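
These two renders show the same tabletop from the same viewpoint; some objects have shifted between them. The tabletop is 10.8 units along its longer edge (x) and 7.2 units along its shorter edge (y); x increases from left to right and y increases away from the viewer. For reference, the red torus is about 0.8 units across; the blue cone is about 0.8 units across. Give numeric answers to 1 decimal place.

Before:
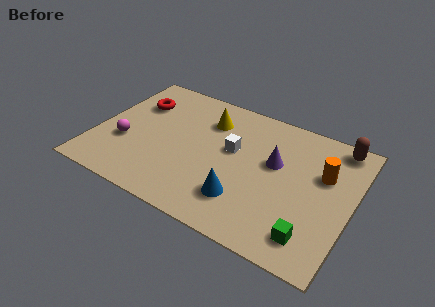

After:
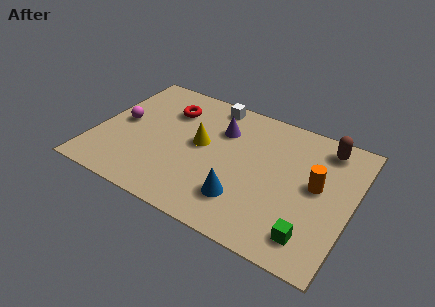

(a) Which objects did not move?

the green cube and the blue cone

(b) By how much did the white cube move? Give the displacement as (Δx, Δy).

(-1.2, 2.2)

The white cube was at about (5.7, 4.2) and moved to about (4.5, 6.4).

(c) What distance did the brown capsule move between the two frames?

0.6

From (9.9, 6.4) to (9.4, 6.1), the brown capsule covered √(0.5² + 0.3²) ≈ 0.6 units.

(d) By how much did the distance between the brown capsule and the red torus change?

-2.0

Before: roughly 8.6 units apart; after: 6.6. That's 2.0 units closer together.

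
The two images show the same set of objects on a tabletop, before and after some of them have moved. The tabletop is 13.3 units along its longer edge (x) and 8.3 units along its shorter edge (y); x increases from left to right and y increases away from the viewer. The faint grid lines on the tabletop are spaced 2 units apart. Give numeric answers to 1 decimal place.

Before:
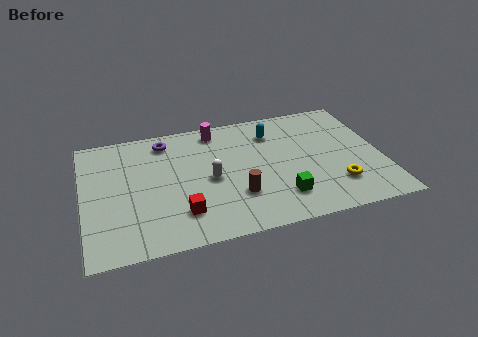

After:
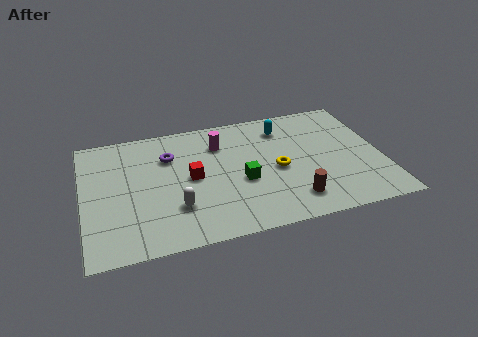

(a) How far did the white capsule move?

2.2

The white capsule was near (5.6, 3.9) before and (4.0, 2.4) after, so it travelled √(1.6² + 1.5²) ≈ 2.2 units.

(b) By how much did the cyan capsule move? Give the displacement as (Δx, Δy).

(0.5, 0.2)

From the two frames, the cyan capsule sits at roughly (8.6, 6.4) before and (9.1, 6.6) after.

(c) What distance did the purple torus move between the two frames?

1.1

From (3.8, 7.0) to (3.9, 5.9), the purple torus covered √(0.1² + 1.1²) ≈ 1.1 units.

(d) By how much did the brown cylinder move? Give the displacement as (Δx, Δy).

(2.4, -0.9)

From the two frames, the brown cylinder sits at roughly (6.7, 2.5) before and (9.1, 1.6) after.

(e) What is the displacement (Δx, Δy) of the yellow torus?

(-2.5, 1.7)

From the two frames, the yellow torus sits at roughly (11.1, 2.1) before and (8.6, 3.8) after.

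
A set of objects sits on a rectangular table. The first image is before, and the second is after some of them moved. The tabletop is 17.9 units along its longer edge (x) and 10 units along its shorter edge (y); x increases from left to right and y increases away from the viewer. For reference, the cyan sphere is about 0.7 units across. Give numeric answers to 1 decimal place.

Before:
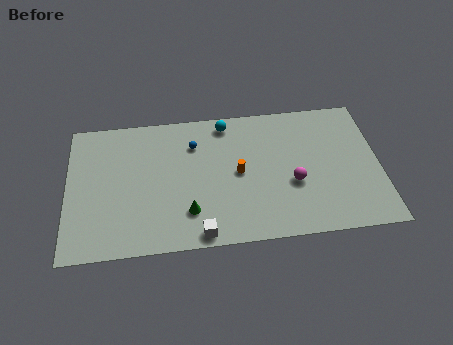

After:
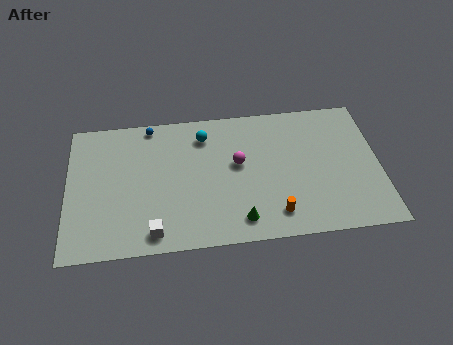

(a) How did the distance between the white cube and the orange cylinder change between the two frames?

+2.2

They were about 4.7 units apart before and 6.9 after — 2.2 units further apart.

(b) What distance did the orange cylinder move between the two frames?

3.8

From (9.8, 5.0) to (11.8, 1.8), the orange cylinder covered √(2.0² + 3.2²) ≈ 3.8 units.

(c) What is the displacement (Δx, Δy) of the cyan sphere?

(-1.3, -0.8)

The cyan sphere started near (9.2, 8.8) and ended near (7.9, 8.0).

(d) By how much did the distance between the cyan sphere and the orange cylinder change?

+3.5

They were about 3.8 units apart before and 7.3 after — 3.5 units further apart.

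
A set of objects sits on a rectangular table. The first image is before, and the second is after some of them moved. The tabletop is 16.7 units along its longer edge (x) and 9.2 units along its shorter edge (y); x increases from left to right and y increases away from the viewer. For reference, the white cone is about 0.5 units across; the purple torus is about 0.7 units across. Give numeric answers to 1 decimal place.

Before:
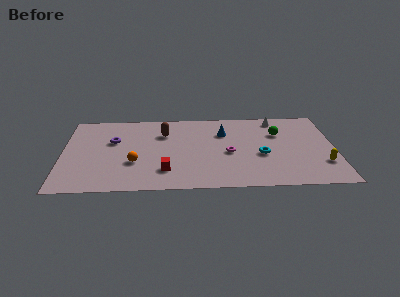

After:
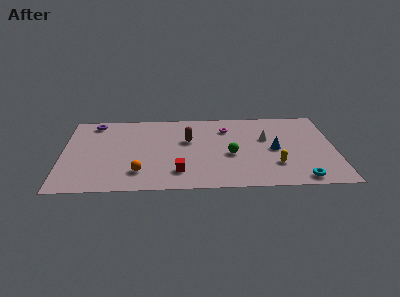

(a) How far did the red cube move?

0.8

From (6.3, 2.2) to (7.1, 2.0), the red cube covered √(0.8² + 0.2²) ≈ 0.8 units.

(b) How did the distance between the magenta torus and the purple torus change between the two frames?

+1.0

The distance was about 7.3 in the first image and 8.3 in the second, so they moved 1.0 units further apart.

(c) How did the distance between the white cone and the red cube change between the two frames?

-2.5

The distance was about 9.0 in the first image and 6.5 in the second, so they moved 2.5 units closer together.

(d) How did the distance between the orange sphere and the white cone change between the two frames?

-1.4

They were about 10.0 units apart before and 8.6 after — 1.4 units closer together.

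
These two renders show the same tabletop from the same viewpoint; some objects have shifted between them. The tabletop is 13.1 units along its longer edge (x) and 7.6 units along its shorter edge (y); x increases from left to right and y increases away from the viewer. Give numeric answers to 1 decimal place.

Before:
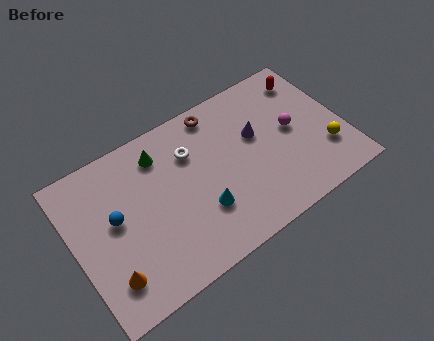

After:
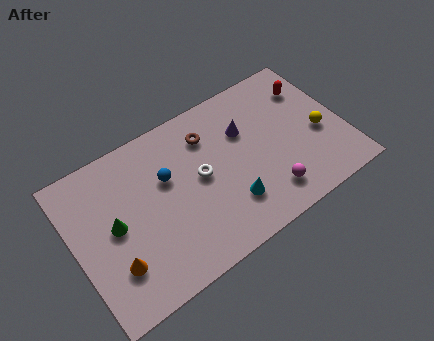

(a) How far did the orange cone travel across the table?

0.5

The orange cone was near (1.3, 1.7) before and (1.6, 2.1) after, so it travelled √(0.3² + 0.4²) ≈ 0.5 units.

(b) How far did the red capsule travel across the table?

0.5

The red capsule was near (11.9, 6.2) before and (11.9, 5.7) after, so it travelled √(0.0² + 0.5²) ≈ 0.5 units.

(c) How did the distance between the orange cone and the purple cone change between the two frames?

-0.7

They were about 8.2 units apart before and 7.5 after — 0.7 units closer together.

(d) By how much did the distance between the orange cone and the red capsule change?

-0.6

The distance was about 11.5 in the first image and 10.9 in the second, so they moved 0.6 units closer together.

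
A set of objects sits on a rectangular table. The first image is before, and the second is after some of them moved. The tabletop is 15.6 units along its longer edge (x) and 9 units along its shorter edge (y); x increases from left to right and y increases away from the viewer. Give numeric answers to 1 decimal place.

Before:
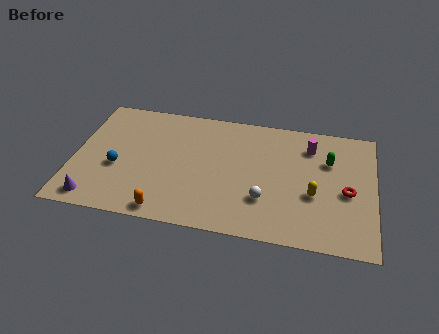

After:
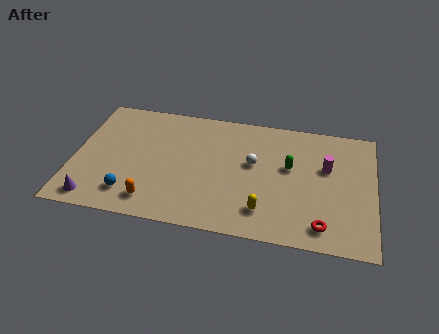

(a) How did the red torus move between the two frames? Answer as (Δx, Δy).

(-1.2, -2.6)

The red torus started near (14.2, 4.0) and ended near (13.0, 1.4).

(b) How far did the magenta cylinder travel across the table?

1.7

The magenta cylinder moved from about (12.2, 7.0) to (13.1, 5.6), a distance of √(0.9² + 1.4²) ≈ 1.7.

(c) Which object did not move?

the purple cone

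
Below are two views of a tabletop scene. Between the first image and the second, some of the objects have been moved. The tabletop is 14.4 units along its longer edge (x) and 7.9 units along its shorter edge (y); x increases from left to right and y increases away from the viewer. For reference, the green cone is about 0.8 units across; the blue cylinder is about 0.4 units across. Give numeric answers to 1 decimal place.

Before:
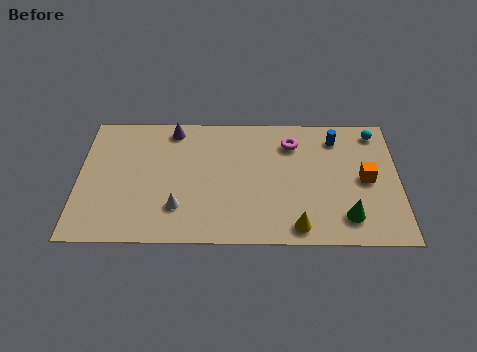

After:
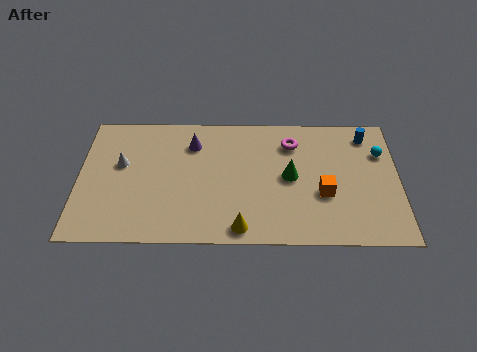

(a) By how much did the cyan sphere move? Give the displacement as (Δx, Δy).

(0.2, -1.3)

The cyan sphere started near (13.4, 6.8) and ended near (13.6, 5.5).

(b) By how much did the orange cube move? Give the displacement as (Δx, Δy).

(-1.9, -0.9)

The orange cube was at about (12.9, 3.9) and moved to about (11.0, 3.0).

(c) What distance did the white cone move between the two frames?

3.7

From (4.5, 2.1) to (1.9, 4.7), the white cone covered √(2.6² + 2.6²) ≈ 3.7 units.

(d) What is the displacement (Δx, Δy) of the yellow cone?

(-2.5, -0.1)

The yellow cone started near (9.8, 1.0) and ended near (7.3, 0.9).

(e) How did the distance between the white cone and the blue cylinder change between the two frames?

+3.0

The distance was about 8.3 in the first image and 11.3 in the second, so they moved 3.0 units further apart.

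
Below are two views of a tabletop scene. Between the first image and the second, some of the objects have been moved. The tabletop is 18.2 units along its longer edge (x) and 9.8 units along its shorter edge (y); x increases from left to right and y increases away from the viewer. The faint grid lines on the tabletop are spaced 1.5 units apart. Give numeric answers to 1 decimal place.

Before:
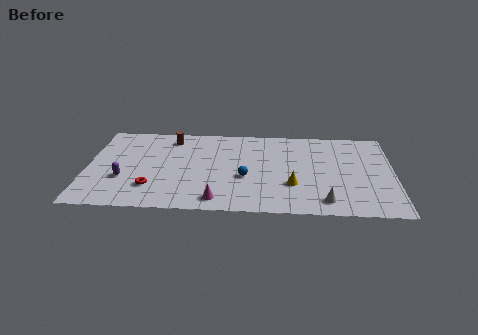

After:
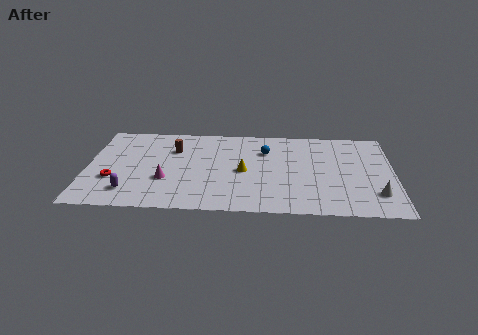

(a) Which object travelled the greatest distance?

the magenta cone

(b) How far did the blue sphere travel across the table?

3.3

From (9.4, 3.9) to (10.6, 7.0), the blue sphere covered √(1.2² + 3.1²) ≈ 3.3 units.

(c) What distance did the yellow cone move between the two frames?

3.2

From (12.2, 3.2) to (9.3, 4.6), the yellow cone covered √(2.9² + 1.4²) ≈ 3.2 units.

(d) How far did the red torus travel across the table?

2.4

From (3.9, 2.5) to (1.6, 3.3), the red torus covered √(2.3² + 0.8²) ≈ 2.4 units.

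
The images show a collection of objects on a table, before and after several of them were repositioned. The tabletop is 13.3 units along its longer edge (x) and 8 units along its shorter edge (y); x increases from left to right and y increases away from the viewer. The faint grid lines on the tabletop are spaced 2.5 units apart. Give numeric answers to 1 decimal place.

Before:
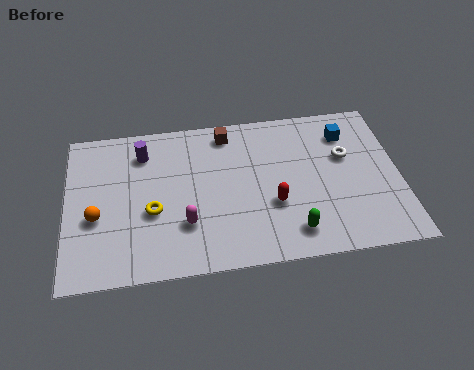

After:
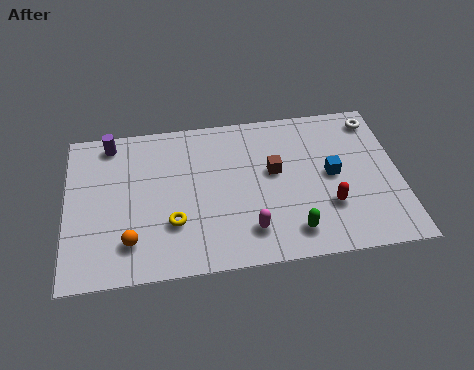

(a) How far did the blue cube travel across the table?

2.2

From (11.3, 6.2) to (10.6, 4.1), the blue cube covered √(0.7² + 2.1²) ≈ 2.2 units.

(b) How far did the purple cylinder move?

1.5

From (3.1, 6.3) to (1.8, 7.0), the purple cylinder covered √(1.3² + 0.7²) ≈ 1.5 units.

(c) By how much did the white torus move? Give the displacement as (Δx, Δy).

(1.3, 1.8)

The white torus was at about (11.2, 5.0) and moved to about (12.5, 6.8).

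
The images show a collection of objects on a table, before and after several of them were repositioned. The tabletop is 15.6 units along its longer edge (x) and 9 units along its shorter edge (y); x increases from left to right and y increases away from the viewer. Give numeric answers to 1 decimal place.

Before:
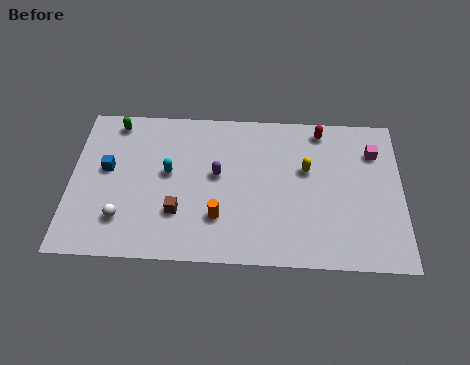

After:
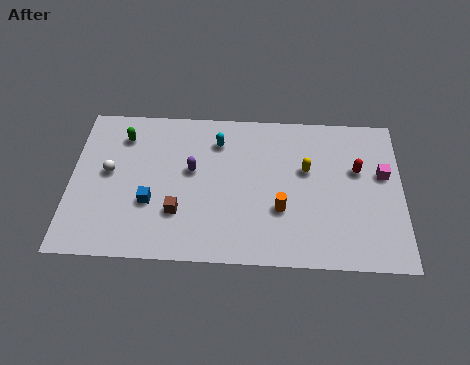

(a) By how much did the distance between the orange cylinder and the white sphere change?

+3.8

The distance was about 4.5 in the first image and 8.3 in the second, so they moved 3.8 units further apart.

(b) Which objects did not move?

the yellow capsule and the brown cube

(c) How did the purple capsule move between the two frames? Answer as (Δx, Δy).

(-1.2, 0.2)

The purple capsule was at about (6.9, 5.0) and moved to about (5.7, 5.2).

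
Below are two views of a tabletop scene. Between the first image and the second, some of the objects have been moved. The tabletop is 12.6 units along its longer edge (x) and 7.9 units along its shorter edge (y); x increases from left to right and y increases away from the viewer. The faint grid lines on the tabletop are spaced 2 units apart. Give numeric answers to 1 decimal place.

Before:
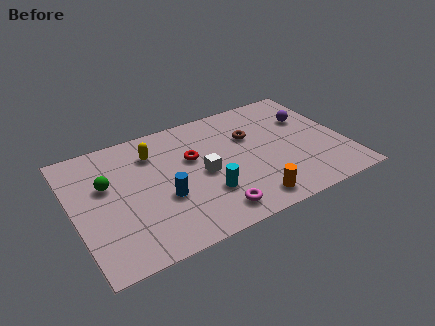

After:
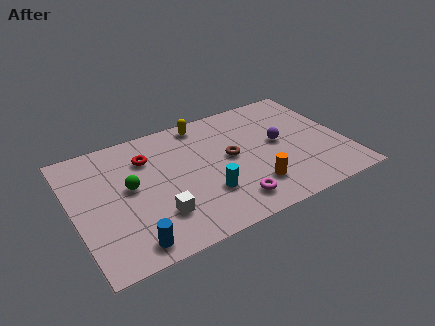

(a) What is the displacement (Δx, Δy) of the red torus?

(-2.0, 0.9)

The red torus was at about (5.6, 4.9) and moved to about (3.6, 5.8).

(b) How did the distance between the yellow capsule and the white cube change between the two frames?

+2.6

They were about 3.0 units apart before and 5.6 after — 2.6 units further apart.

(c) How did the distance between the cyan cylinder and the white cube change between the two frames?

+1.0

They were about 1.3 units apart before and 2.3 after — 1.0 units further apart.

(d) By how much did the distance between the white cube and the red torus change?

+2.5

The distance was about 1.2 in the first image and 3.7 in the second, so they moved 2.5 units further apart.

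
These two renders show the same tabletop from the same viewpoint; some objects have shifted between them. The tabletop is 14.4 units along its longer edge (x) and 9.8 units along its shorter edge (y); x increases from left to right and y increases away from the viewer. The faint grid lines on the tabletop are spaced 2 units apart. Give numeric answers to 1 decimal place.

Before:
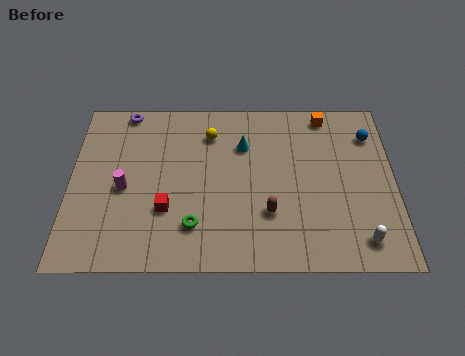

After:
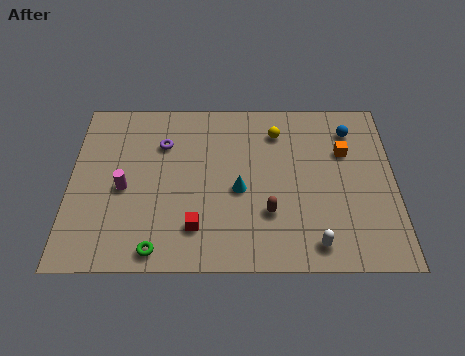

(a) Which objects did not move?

the brown capsule and the magenta cylinder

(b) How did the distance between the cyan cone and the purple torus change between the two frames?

-1.4

Before: roughly 5.7 units apart; after: 4.3. That's 1.4 units closer together.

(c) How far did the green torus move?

2.1

The green torus was near (5.5, 2.3) before and (3.9, 1.0) after, so it travelled √(1.6² + 1.3²) ≈ 2.1 units.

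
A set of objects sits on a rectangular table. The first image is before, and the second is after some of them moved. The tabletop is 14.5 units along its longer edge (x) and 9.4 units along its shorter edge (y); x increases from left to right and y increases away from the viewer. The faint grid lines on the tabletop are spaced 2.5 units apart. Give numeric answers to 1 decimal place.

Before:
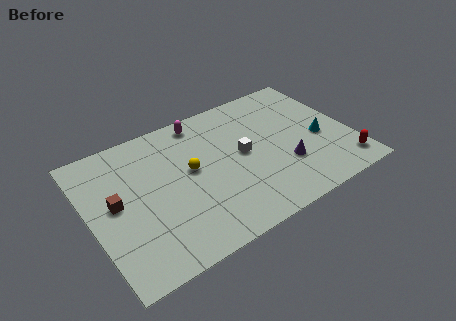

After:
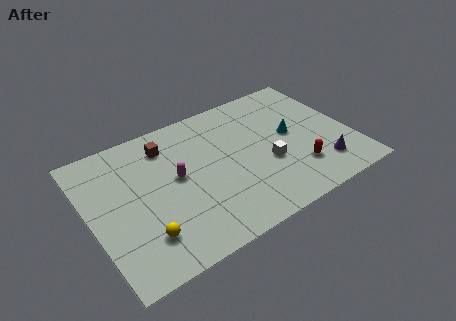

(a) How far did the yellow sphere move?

4.3

The yellow sphere was near (5.6, 5.2) before and (2.5, 2.2) after, so it travelled √(3.1² + 3.0²) ≈ 4.3 units.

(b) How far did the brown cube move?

4.1

From (1.4, 5.0) to (4.6, 7.5), the brown cube covered √(3.2² + 2.5²) ≈ 4.1 units.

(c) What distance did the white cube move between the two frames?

1.8

From (8.5, 4.9) to (9.7, 3.6), the white cube covered √(1.2² + 1.3²) ≈ 1.8 units.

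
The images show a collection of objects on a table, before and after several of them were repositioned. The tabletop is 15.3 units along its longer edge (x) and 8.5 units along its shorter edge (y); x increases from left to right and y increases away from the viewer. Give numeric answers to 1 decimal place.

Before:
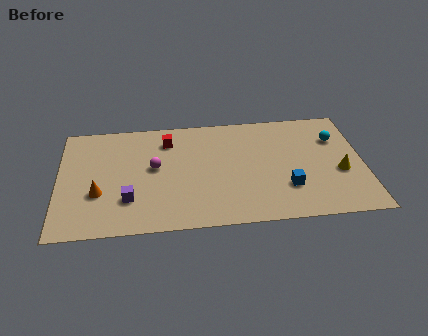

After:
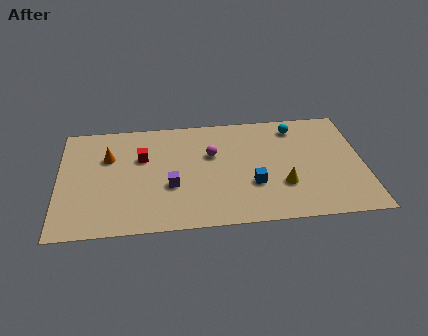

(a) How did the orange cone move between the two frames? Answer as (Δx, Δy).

(0.5, 2.7)

The orange cone started near (2.0, 3.0) and ended near (2.5, 5.7).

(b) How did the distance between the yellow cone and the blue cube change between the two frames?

-1.3

They were about 2.8 units apart before and 1.5 after — 1.3 units closer together.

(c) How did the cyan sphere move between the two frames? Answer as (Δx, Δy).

(-2.0, 1.1)

The cyan sphere was at about (14.0, 6.0) and moved to about (12.0, 7.1).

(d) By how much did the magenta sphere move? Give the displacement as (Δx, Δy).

(2.9, 0.7)

From the two frames, the magenta sphere sits at roughly (4.8, 4.7) before and (7.7, 5.4) after.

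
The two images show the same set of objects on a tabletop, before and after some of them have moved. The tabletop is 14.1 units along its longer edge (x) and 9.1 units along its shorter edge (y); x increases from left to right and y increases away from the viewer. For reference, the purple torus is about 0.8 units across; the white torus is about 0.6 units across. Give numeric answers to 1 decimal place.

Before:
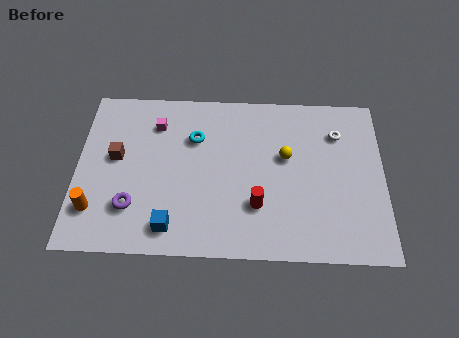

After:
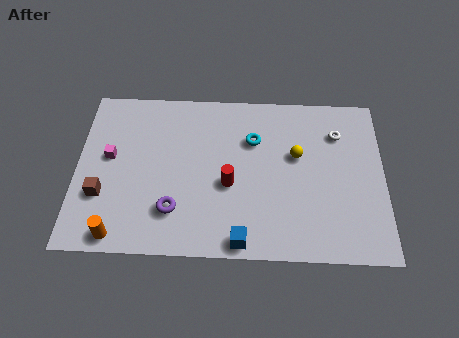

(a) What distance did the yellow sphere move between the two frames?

0.5

The yellow sphere moved from about (9.6, 5.4) to (10.1, 5.5), a distance of √(0.5² + 0.1²) ≈ 0.5.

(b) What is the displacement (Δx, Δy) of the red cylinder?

(-1.3, 1.1)

From the two frames, the red cylinder sits at roughly (8.3, 2.7) before and (7.0, 3.8) after.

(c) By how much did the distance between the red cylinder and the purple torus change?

-2.8

Before: roughly 5.7 units apart; after: 2.9. That's 2.8 units closer together.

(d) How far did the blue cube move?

3.3

The blue cube moved from about (4.4, 1.4) to (7.6, 0.8), a distance of √(3.2² + 0.6²) ≈ 3.3.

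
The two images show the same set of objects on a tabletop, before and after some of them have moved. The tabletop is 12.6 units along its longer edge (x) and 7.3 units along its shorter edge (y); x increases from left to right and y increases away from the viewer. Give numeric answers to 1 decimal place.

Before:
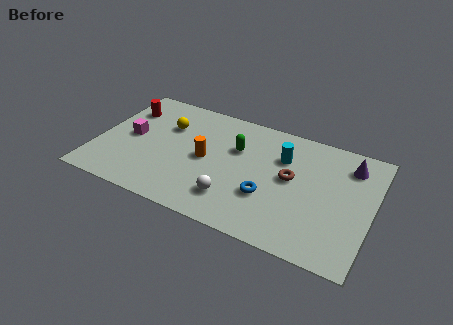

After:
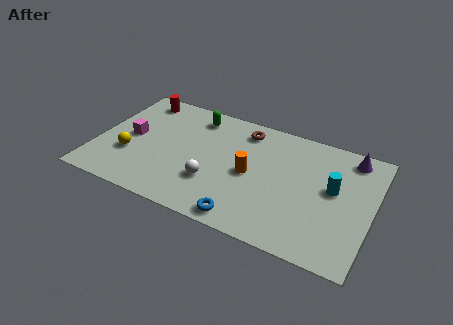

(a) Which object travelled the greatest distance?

the brown torus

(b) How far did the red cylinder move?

1.0

The red cylinder moved from about (1.0, 5.4) to (1.5, 6.3), a distance of √(0.5² + 0.9²) ≈ 1.0.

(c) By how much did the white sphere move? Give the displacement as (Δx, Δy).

(-1.0, 0.6)

The white sphere started near (6.5, 1.7) and ended near (5.5, 2.3).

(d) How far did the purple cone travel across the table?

0.5

The purple cone was near (11.4, 5.8) before and (11.4, 6.3) after, so it travelled √(0.0² + 0.5²) ≈ 0.5 units.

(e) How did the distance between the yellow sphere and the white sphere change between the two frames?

-0.9

Before: roughly 4.8 units apart; after: 3.9. That's 0.9 units closer together.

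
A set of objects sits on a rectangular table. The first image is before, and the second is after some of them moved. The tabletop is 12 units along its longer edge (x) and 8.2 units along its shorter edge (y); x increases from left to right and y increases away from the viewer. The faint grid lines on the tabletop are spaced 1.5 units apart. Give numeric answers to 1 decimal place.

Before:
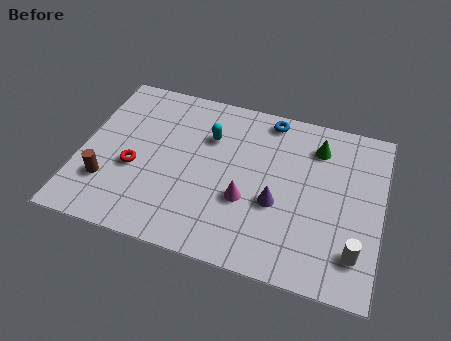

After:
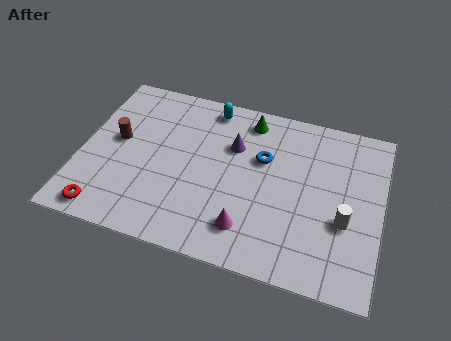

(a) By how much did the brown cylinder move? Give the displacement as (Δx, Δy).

(0.2, 2.2)

The brown cylinder started near (1.2, 2.3) and ended near (1.4, 4.5).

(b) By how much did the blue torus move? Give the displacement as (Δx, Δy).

(-0.1, -2.1)

The blue torus was at about (7.3, 7.3) and moved to about (7.2, 5.2).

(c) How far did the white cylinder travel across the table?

1.4

The white cylinder moved from about (11.1, 1.8) to (10.6, 3.1), a distance of √(0.5² + 1.3²) ≈ 1.4.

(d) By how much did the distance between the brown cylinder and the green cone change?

-3.4

They were about 9.1 units apart before and 5.7 after — 3.4 units closer together.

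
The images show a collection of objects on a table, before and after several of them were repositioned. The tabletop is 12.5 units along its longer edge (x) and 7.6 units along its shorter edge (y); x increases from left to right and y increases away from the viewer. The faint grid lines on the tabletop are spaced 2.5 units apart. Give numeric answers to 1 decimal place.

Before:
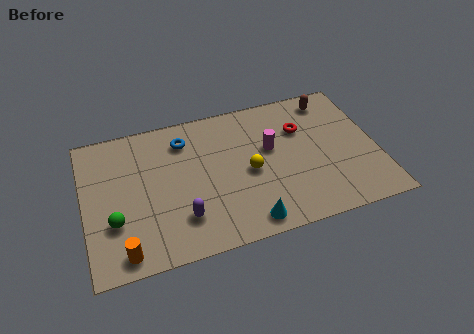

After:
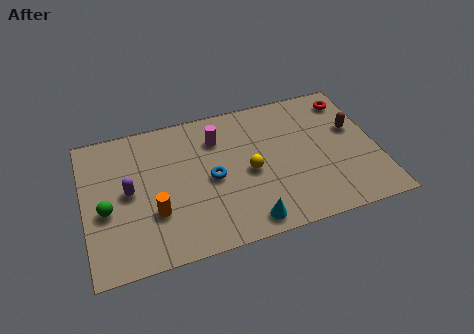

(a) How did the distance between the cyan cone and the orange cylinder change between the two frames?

-1.1

The distance was about 5.2 in the first image and 4.1 in the second, so they moved 1.1 units closer together.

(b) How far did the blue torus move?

2.6

The blue torus was near (4.4, 6.0) before and (5.4, 3.6) after, so it travelled √(1.0² + 2.4²) ≈ 2.6 units.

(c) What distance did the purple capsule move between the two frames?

2.9

The purple capsule moved from about (4.0, 1.9) to (1.9, 3.9), a distance of √(2.1² + 2.0²) ≈ 2.9.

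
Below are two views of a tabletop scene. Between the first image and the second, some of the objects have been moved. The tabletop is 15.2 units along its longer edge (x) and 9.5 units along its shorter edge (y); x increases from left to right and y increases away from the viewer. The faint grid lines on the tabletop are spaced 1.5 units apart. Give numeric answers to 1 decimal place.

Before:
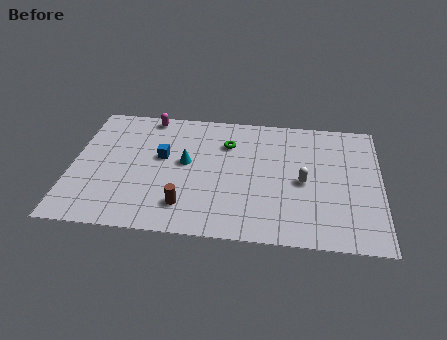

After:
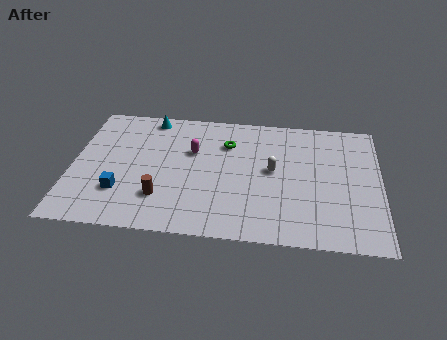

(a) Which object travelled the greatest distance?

the cyan cone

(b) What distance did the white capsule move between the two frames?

1.7

From (11.4, 4.4) to (9.9, 5.1), the white capsule covered √(1.5² + 0.7²) ≈ 1.7 units.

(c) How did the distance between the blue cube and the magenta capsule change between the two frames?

+1.6

They were about 3.2 units apart before and 4.8 after — 1.6 units further apart.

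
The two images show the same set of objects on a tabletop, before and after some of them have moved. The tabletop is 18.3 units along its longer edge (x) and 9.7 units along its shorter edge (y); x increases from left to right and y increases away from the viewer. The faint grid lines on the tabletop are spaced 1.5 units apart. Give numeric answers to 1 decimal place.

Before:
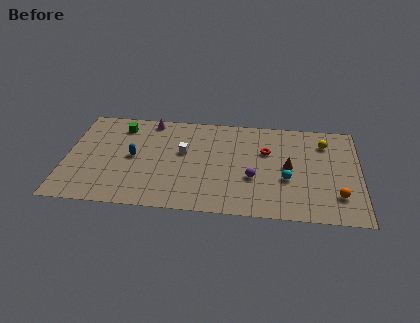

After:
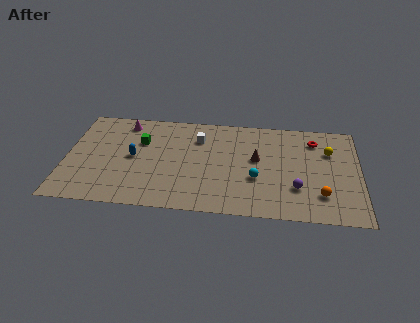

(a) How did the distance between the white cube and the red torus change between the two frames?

+2.1

Before: roughly 5.2 units apart; after: 7.3. That's 2.1 units further apart.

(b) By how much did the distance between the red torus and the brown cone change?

+2.2

They were about 2.0 units apart before and 4.2 after — 2.2 units further apart.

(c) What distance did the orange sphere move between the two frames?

1.0

The orange sphere was near (16.9, 2.4) before and (15.9, 2.4) after, so it travelled √(1.0² + 0.0²) ≈ 1.0 units.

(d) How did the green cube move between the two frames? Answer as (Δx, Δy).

(1.3, -1.4)

From the two frames, the green cube sits at roughly (3.3, 7.9) before and (4.6, 6.5) after.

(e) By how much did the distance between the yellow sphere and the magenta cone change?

+1.9

Before: roughly 11.1 units apart; after: 13.0. That's 1.9 units further apart.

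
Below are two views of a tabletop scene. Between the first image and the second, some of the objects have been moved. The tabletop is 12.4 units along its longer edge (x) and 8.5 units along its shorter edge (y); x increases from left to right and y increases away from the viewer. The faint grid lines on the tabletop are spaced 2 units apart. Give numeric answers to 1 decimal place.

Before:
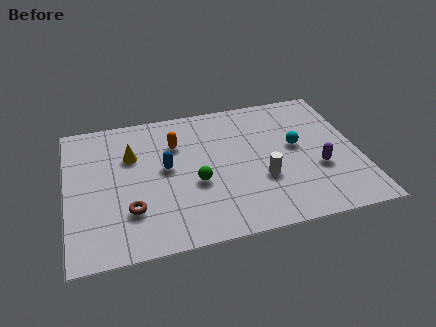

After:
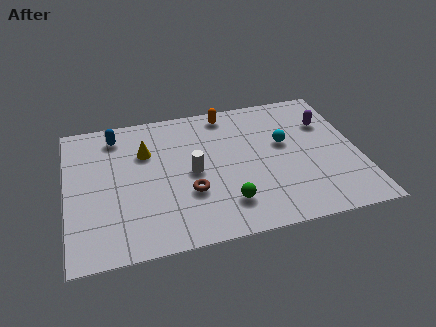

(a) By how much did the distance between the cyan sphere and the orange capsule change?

-1.9

They were about 5.3 units apart before and 3.4 after — 1.9 units closer together.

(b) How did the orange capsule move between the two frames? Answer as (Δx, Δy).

(2.3, 1.5)

From the two frames, the orange capsule sits at roughly (4.7, 6.0) before and (7.0, 7.5) after.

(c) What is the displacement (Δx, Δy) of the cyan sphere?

(-0.5, 0.3)

The cyan sphere started near (9.8, 4.7) and ended near (9.3, 5.0).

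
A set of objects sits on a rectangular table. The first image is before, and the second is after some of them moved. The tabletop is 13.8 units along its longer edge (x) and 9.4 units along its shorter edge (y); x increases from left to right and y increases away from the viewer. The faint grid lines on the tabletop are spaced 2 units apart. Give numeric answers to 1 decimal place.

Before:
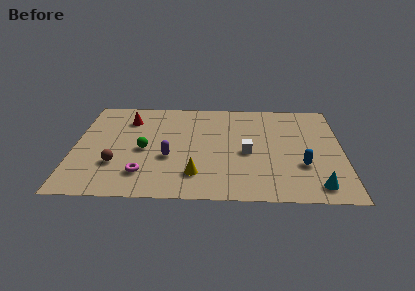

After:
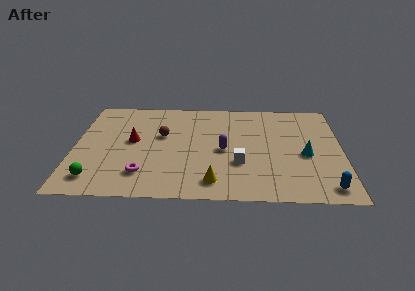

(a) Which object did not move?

the magenta torus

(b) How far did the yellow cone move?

1.1

From (6.3, 2.1) to (7.2, 1.5), the yellow cone covered √(0.9² + 0.6²) ≈ 1.1 units.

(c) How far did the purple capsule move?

2.9

From (4.9, 3.6) to (7.7, 4.4), the purple capsule covered √(2.8² + 0.8²) ≈ 2.9 units.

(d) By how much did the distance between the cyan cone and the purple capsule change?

-3.6

Before: roughly 7.8 units apart; after: 4.2. That's 3.6 units closer together.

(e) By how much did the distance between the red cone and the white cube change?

-1.1

Before: roughly 6.9 units apart; after: 5.8. That's 1.1 units closer together.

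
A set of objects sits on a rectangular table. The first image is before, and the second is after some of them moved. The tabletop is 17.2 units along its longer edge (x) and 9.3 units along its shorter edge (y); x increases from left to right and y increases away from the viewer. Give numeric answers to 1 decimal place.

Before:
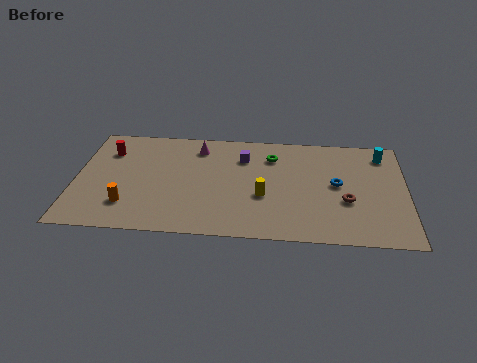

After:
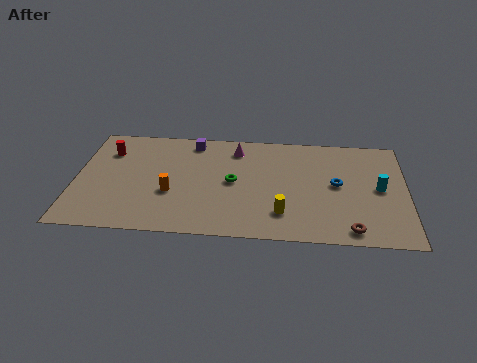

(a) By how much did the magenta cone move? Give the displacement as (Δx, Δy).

(2.0, 0.0)

The magenta cone was at about (6.3, 7.6) and moved to about (8.3, 7.6).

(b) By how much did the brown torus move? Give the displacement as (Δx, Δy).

(0.2, -2.4)

From the two frames, the brown torus sits at roughly (14.1, 3.5) before and (14.3, 1.1) after.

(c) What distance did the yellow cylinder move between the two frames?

1.7

The yellow cylinder was near (9.8, 3.6) before and (10.8, 2.2) after, so it travelled √(1.0² + 1.4²) ≈ 1.7 units.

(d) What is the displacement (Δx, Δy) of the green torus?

(-2.0, -2.4)

The green torus was at about (10.2, 7.1) and moved to about (8.2, 4.7).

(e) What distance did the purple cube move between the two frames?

3.0

From (8.7, 6.9) to (6.0, 8.1), the purple cube covered √(2.7² + 1.2²) ≈ 3.0 units.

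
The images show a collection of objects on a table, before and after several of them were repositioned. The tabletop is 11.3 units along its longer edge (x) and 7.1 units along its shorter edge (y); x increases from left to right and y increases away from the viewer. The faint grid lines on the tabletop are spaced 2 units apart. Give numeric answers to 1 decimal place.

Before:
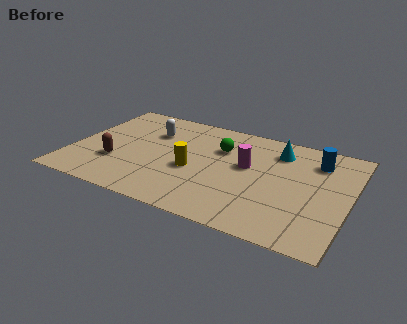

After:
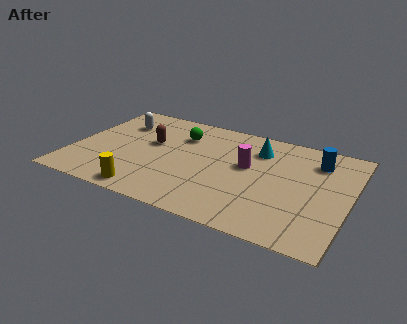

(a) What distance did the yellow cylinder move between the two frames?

2.7

From (5.0, 3.0) to (3.4, 0.8), the yellow cylinder covered √(1.6² + 2.2²) ≈ 2.7 units.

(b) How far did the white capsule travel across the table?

1.4

The white capsule moved from about (3.0, 5.0) to (1.6, 5.2), a distance of √(1.4² + 0.2²) ≈ 1.4.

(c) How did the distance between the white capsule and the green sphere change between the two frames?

-0.3

The distance was about 2.9 in the first image and 2.6 in the second, so they moved 0.3 units closer together.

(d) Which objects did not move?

the blue cylinder and the magenta cylinder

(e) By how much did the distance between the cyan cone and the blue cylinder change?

+0.8

The distance was about 1.6 in the first image and 2.4 in the second, so they moved 0.8 units further apart.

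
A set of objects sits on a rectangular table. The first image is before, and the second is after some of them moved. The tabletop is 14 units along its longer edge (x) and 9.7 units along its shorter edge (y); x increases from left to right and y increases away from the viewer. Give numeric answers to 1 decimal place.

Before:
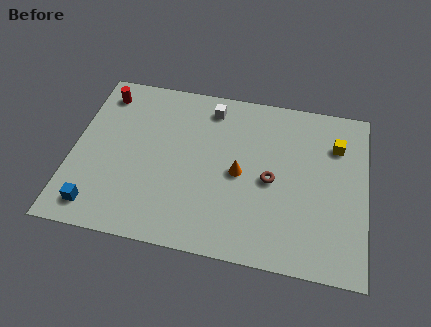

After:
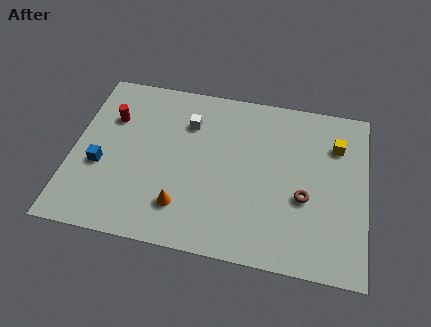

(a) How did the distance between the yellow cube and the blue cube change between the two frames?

-0.9

Before: roughly 12.5 units apart; after: 11.6. That's 0.9 units closer together.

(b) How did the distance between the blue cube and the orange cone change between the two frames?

-3.0

They were about 7.3 units apart before and 4.3 after — 3.0 units closer together.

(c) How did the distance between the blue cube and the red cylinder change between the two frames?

-3.8

They were about 6.7 units apart before and 2.9 after — 3.8 units closer together.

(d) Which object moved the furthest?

the orange cone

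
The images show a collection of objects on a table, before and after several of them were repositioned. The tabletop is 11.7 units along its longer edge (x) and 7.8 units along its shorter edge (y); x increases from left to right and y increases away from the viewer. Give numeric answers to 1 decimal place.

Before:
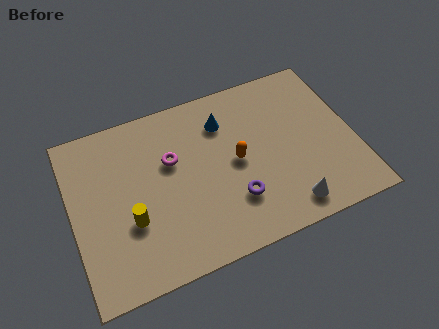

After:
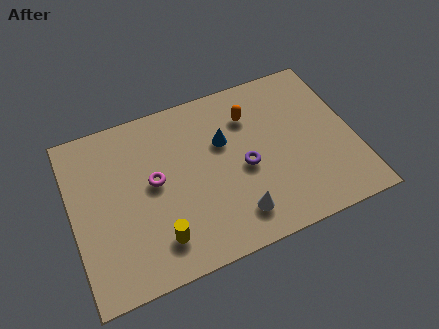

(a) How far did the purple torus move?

1.4

The purple torus moved from about (6.5, 2.2) to (7.1, 3.5), a distance of √(0.6² + 1.3²) ≈ 1.4.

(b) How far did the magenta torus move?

1.1

The magenta torus moved from about (4.2, 4.9) to (3.4, 4.2), a distance of √(0.8² + 0.7²) ≈ 1.1.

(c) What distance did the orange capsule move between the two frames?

2.1

The orange capsule moved from about (6.8, 3.9) to (7.6, 5.8), a distance of √(0.8² + 1.9²) ≈ 2.1.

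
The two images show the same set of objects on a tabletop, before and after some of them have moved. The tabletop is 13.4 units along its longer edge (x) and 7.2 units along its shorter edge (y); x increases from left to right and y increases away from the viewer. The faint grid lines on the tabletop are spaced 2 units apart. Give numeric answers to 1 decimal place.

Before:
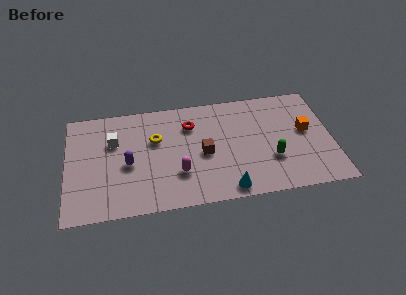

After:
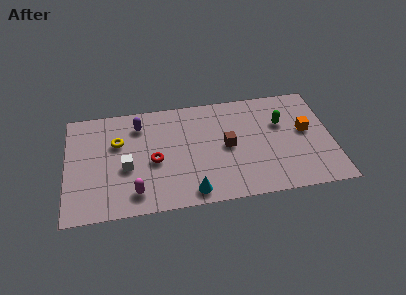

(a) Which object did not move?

the orange cube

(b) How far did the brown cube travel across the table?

1.2

The brown cube moved from about (6.9, 3.3) to (8.1, 3.6), a distance of √(1.2² + 0.3²) ≈ 1.2.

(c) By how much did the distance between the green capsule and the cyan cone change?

+3.2

The distance was about 2.8 in the first image and 6.0 in the second, so they moved 3.2 units further apart.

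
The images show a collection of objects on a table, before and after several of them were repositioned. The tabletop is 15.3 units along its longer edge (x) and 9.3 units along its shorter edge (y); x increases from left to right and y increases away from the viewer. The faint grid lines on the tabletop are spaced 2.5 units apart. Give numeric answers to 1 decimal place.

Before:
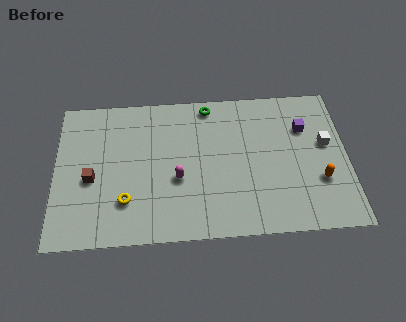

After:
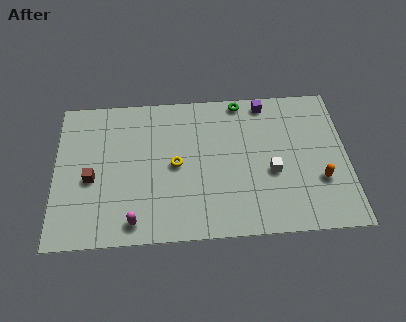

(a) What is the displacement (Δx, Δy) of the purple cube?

(-2.0, 1.8)

The purple cube started near (13.1, 6.5) and ended near (11.1, 8.3).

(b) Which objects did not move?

the orange capsule and the brown cube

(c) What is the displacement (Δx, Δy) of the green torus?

(1.7, 0.2)

The green torus started near (8.1, 8.3) and ended near (9.8, 8.5).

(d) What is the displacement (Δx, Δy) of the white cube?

(-2.9, -1.6)

The white cube started near (14.2, 5.4) and ended near (11.3, 3.8).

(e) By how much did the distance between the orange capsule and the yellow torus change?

-2.5

Before: roughly 10.1 units apart; after: 7.6. That's 2.5 units closer together.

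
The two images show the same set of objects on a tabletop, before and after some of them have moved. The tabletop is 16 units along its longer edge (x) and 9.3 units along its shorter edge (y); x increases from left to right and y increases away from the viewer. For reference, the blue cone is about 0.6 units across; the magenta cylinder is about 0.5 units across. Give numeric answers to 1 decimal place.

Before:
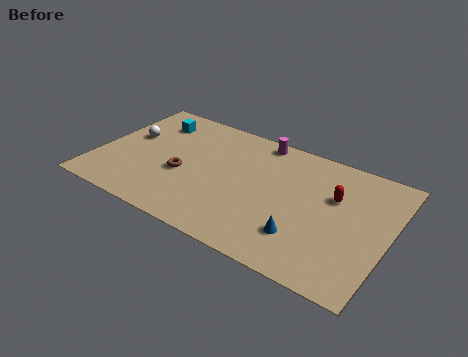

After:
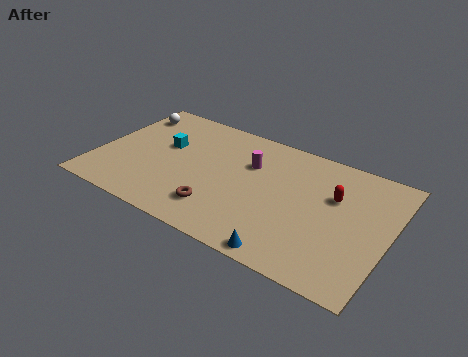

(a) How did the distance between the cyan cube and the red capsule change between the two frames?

-1.1

The distance was about 10.5 in the first image and 9.4 in the second, so they moved 1.1 units closer together.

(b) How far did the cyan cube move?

2.0

The cyan cube moved from about (2.5, 7.3) to (3.5, 5.6), a distance of √(1.0² + 1.7²) ≈ 2.0.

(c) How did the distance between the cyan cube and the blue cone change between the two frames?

-1.4

Before: roughly 10.4 units apart; after: 9.0. That's 1.4 units closer together.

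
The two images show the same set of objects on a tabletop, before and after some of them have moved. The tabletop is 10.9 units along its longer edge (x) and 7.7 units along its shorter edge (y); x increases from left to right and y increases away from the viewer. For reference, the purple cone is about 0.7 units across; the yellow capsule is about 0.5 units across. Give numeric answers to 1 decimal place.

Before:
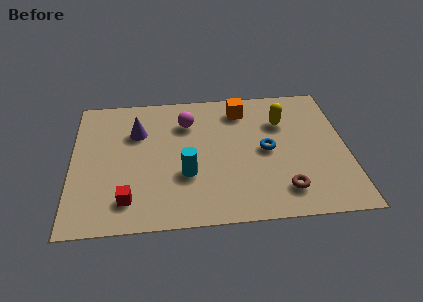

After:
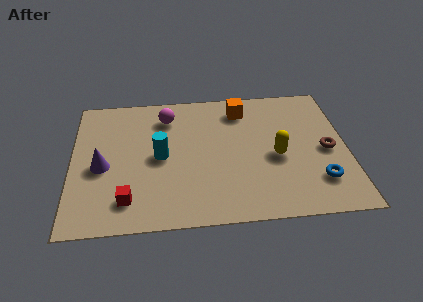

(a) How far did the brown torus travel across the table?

2.8

The brown torus moved from about (8.3, 1.5) to (10.1, 3.6), a distance of √(1.8² + 2.1²) ≈ 2.8.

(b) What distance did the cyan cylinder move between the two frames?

1.5

The cyan cylinder moved from about (4.5, 2.7) to (3.5, 3.8), a distance of √(1.0² + 1.1²) ≈ 1.5.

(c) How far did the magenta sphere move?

0.9

From (4.6, 5.7) to (3.8, 6.1), the magenta sphere covered √(0.8² + 0.4²) ≈ 0.9 units.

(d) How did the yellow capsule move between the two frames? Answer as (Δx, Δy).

(-0.3, -2.0)

From the two frames, the yellow capsule sits at roughly (8.4, 5.4) before and (8.1, 3.4) after.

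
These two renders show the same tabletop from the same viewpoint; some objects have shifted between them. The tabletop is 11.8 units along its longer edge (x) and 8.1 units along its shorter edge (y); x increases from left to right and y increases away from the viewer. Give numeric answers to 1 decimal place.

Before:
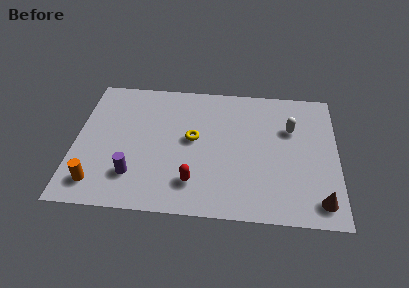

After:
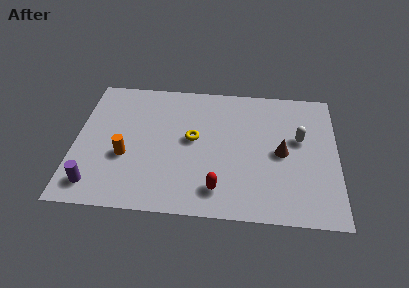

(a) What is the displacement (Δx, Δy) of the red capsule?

(1.1, -0.3)

From the two frames, the red capsule sits at roughly (5.4, 1.8) before and (6.5, 1.5) after.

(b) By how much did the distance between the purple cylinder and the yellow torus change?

+1.8

Before: roughly 3.5 units apart; after: 5.3. That's 1.8 units further apart.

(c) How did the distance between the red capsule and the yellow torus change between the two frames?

+0.5

They were about 2.6 units apart before and 3.1 after — 0.5 units further apart.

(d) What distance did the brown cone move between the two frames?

3.2

The brown cone moved from about (11.0, 1.2) to (9.3, 3.9), a distance of √(1.7² + 2.7²) ≈ 3.2.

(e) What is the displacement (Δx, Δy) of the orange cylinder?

(1.2, 1.7)

From the two frames, the orange cylinder sits at roughly (1.1, 1.4) before and (2.3, 3.1) after.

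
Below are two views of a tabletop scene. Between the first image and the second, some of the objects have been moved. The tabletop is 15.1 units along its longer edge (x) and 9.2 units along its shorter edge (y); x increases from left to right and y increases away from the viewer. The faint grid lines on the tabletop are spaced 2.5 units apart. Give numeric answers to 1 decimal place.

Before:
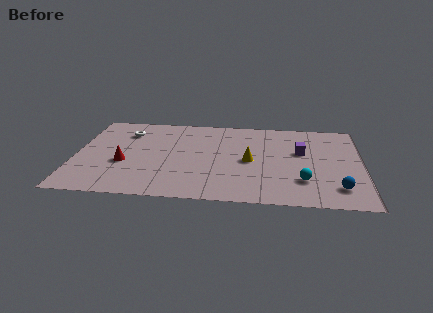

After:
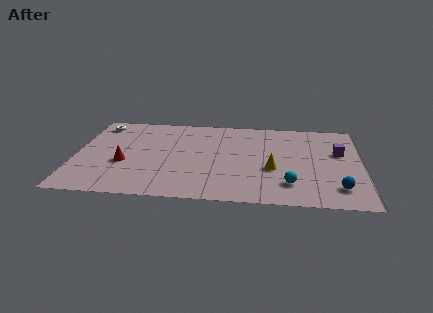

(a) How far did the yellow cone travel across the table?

1.4

The yellow cone moved from about (9.2, 4.4) to (10.4, 3.6), a distance of √(1.2² + 0.8²) ≈ 1.4.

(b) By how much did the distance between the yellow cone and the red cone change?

+1.2

The distance was about 6.6 in the first image and 7.8 in the second, so they moved 1.2 units further apart.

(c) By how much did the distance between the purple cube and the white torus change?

+3.6

The distance was about 9.4 in the first image and 13.0 in the second, so they moved 3.6 units further apart.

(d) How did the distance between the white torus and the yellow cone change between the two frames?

+3.1

They were about 7.1 units apart before and 10.2 after — 3.1 units further apart.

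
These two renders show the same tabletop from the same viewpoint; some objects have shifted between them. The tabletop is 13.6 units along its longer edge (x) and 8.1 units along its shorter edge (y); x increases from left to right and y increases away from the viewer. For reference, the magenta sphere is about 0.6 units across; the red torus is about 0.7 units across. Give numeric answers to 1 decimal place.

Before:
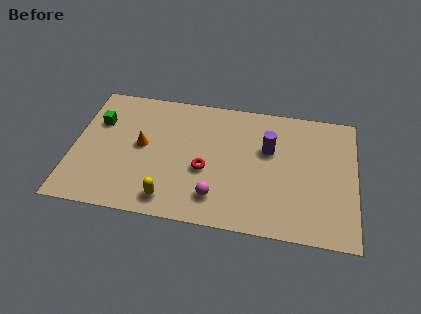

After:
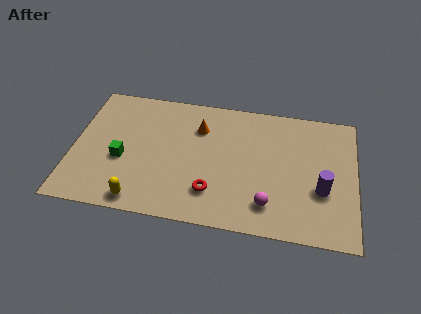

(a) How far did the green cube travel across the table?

2.6

The green cube moved from about (1.1, 5.5) to (2.4, 3.3), a distance of √(1.3² + 2.2²) ≈ 2.6.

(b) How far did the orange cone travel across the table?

3.1

The orange cone was near (3.3, 4.3) before and (6.0, 5.9) after, so it travelled √(2.7² + 1.6²) ≈ 3.1 units.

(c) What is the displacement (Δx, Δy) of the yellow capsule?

(-1.4, -0.3)

From the two frames, the yellow capsule sits at roughly (4.8, 1.2) before and (3.4, 0.9) after.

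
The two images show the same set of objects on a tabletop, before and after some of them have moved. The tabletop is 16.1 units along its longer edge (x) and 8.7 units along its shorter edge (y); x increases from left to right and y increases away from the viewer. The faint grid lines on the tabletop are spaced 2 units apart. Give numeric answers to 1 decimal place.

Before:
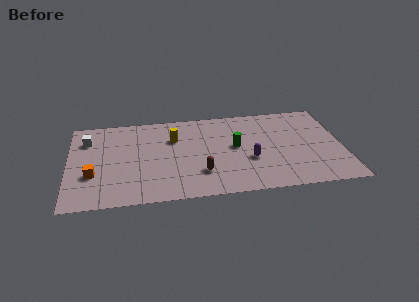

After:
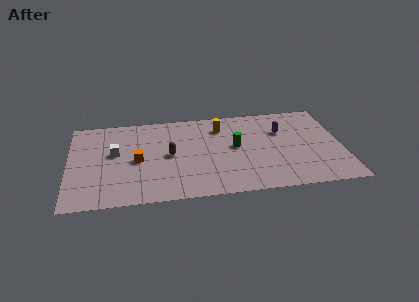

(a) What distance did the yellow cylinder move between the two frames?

2.9

The yellow cylinder moved from about (6.2, 6.0) to (9.0, 6.8), a distance of √(2.8² + 0.8²) ≈ 2.9.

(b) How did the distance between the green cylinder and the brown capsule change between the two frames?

+0.8

They were about 3.1 units apart before and 3.9 after — 0.8 units further apart.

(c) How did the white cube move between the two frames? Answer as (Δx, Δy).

(1.6, -1.5)

The white cube was at about (1.1, 6.5) and moved to about (2.7, 5.0).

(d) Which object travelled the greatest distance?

the purple capsule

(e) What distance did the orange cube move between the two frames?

2.8

The orange cube was near (1.4, 3.0) before and (4.0, 4.1) after, so it travelled √(2.6² + 1.1²) ≈ 2.8 units.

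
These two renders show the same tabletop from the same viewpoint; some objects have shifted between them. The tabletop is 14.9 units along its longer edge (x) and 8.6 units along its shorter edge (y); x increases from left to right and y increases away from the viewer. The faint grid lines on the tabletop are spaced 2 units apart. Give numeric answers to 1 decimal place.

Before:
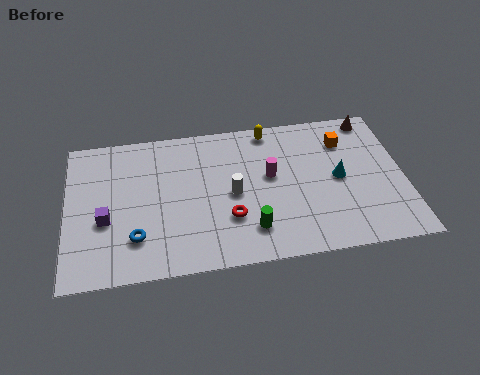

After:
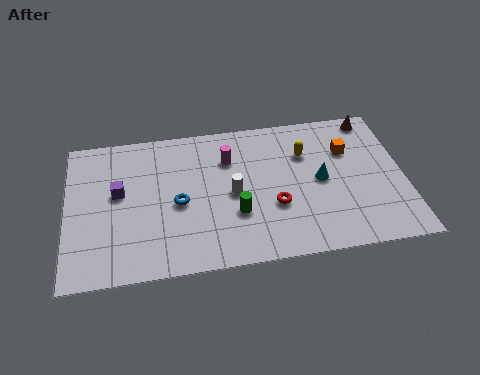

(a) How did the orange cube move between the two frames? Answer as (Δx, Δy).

(0.1, -0.6)

From the two frames, the orange cube sits at roughly (12.4, 6.5) before and (12.5, 5.9) after.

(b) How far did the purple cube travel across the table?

1.6

The purple cube moved from about (1.7, 3.4) to (2.3, 4.9), a distance of √(0.6² + 1.5²) ≈ 1.6.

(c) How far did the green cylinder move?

1.2

The green cylinder was near (8.0, 1.9) before and (7.4, 2.9) after, so it travelled √(0.6² + 1.0²) ≈ 1.2 units.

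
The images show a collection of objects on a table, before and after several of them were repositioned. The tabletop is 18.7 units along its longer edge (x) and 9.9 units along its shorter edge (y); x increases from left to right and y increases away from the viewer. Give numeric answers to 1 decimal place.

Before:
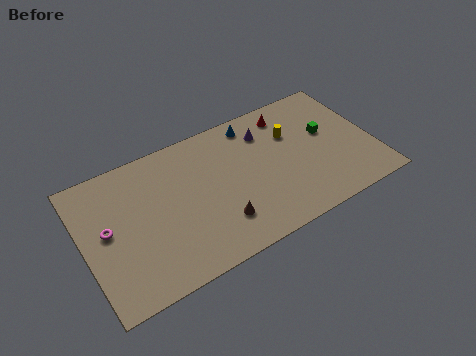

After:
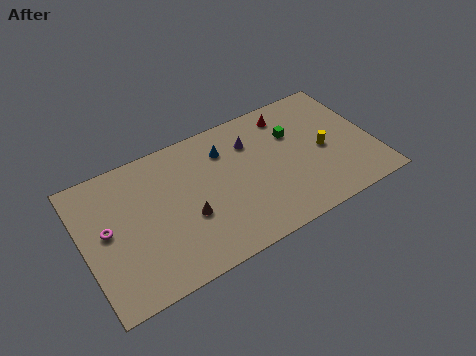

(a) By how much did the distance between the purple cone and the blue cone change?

+0.5

Before: roughly 1.2 units apart; after: 1.7. That's 0.5 units further apart.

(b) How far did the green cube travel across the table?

2.3

From (15.9, 5.8) to (13.8, 6.7), the green cube covered √(2.1² + 0.9²) ≈ 2.3 units.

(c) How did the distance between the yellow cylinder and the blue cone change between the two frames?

+3.8

They were about 3.0 units apart before and 6.8 after — 3.8 units further apart.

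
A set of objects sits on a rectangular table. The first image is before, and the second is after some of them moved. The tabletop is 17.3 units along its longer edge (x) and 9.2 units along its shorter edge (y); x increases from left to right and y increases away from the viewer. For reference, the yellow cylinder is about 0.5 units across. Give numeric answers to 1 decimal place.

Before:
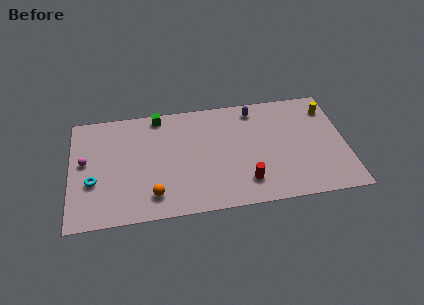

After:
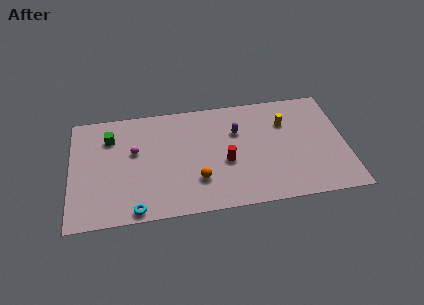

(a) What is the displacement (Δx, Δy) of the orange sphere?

(2.8, 0.8)

The orange sphere started near (5.1, 1.8) and ended near (7.9, 2.6).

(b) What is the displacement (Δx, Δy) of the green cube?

(-3.1, -1.4)

From the two frames, the green cube sits at roughly (5.6, 8.3) before and (2.5, 6.9) after.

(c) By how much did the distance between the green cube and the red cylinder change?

-0.4

The distance was about 8.2 in the first image and 7.8 in the second, so they moved 0.4 units closer together.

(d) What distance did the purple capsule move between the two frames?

2.1

The purple capsule was near (11.7, 7.9) before and (10.5, 6.2) after, so it travelled √(1.2² + 1.7²) ≈ 2.1 units.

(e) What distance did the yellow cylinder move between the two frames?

2.9

From (16.4, 7.3) to (13.6, 6.5), the yellow cylinder covered √(2.8² + 0.8²) ≈ 2.9 units.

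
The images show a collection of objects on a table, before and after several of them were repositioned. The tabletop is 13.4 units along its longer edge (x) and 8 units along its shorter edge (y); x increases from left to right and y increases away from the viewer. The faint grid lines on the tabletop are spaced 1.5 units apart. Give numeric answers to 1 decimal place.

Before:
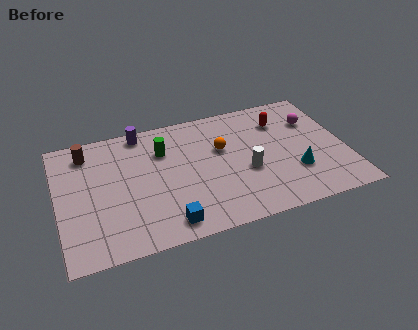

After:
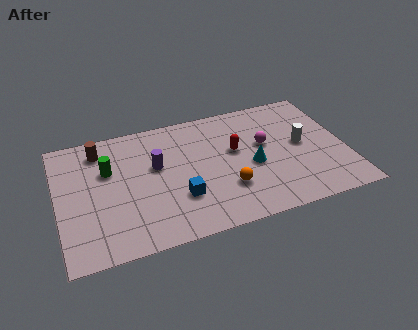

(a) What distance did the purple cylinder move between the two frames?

2.5

The purple cylinder was near (4.1, 7.2) before and (4.6, 4.8) after, so it travelled √(0.5² + 2.4²) ≈ 2.5 units.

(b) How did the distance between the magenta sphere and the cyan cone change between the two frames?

-1.9

The distance was about 3.3 in the first image and 1.4 in the second, so they moved 1.9 units closer together.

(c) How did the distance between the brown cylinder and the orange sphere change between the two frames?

+0.6

Before: roughly 6.4 units apart; after: 7.0. That's 0.6 units further apart.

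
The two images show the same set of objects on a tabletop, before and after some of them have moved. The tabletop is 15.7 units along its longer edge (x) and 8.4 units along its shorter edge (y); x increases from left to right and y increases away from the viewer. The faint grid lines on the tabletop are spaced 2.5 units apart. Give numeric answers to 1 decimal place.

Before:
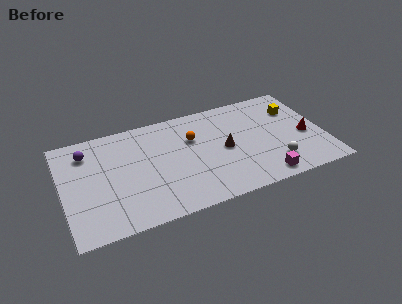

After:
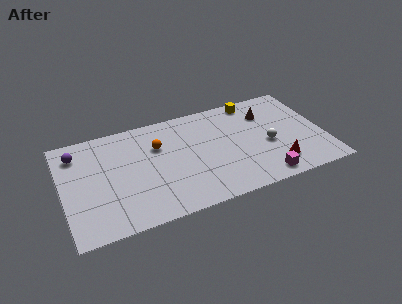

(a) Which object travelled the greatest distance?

the brown cone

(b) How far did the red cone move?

2.7

From (14.6, 3.6) to (12.6, 1.8), the red cone covered √(2.0² + 1.8²) ≈ 2.7 units.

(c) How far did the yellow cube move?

2.8

The yellow cube moved from about (14.2, 6.0) to (11.8, 7.5), a distance of √(2.4² + 1.5²) ≈ 2.8.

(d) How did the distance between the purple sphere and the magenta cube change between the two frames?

+0.6

The distance was about 11.5 in the first image and 12.1 in the second, so they moved 0.6 units further apart.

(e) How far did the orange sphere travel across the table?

2.1

The orange sphere was near (7.9, 5.6) before and (5.8, 5.7) after, so it travelled √(2.1² + 0.1²) ≈ 2.1 units.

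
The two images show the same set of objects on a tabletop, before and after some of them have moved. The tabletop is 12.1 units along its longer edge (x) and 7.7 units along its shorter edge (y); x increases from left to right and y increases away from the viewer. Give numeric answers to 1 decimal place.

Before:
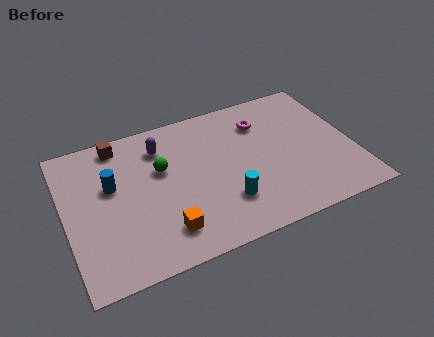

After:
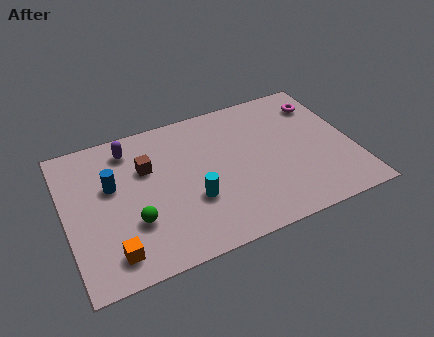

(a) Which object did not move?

the blue cylinder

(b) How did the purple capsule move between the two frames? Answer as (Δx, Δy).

(-1.3, 0.4)

From the two frames, the purple capsule sits at roughly (4.2, 6.0) before and (2.9, 6.4) after.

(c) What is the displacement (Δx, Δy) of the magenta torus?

(2.6, 0.2)

From the two frames, the magenta torus sits at roughly (8.5, 5.8) before and (11.1, 6.0) after.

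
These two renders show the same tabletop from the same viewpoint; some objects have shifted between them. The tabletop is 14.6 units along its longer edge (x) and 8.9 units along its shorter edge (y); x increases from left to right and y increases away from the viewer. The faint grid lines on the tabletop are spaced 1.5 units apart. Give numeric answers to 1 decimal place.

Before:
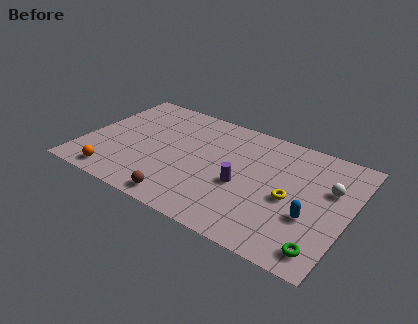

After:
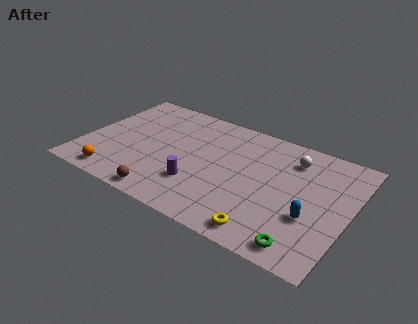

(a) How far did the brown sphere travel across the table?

0.9

From (6.0, 1.0) to (5.1, 0.9), the brown sphere covered √(0.9² + 0.1²) ≈ 0.9 units.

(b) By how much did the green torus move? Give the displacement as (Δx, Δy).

(-1.0, -0.2)

From the two frames, the green torus sits at roughly (13.6, 1.3) before and (12.6, 1.1) after.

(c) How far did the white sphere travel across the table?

2.6

The white sphere moved from about (13.4, 5.7) to (11.2, 7.0), a distance of √(2.2² + 1.3²) ≈ 2.6.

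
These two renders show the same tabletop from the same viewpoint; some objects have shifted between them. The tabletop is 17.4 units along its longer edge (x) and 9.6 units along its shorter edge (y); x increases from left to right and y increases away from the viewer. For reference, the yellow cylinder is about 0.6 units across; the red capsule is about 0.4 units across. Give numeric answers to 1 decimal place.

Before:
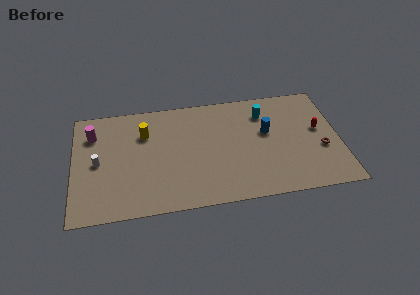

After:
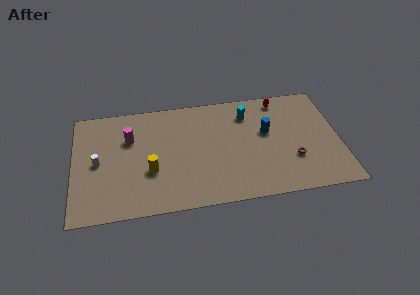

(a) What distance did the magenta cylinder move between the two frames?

2.5

From (1.3, 7.2) to (3.7, 6.5), the magenta cylinder covered √(2.4² + 0.7²) ≈ 2.5 units.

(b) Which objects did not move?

the blue cylinder and the white cylinder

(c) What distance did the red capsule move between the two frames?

3.8

From (16.1, 5.4) to (13.7, 8.4), the red capsule covered √(2.4² + 3.0²) ≈ 3.8 units.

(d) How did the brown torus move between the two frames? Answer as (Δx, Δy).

(-1.9, -0.6)

The brown torus was at about (16.2, 3.7) and moved to about (14.3, 3.1).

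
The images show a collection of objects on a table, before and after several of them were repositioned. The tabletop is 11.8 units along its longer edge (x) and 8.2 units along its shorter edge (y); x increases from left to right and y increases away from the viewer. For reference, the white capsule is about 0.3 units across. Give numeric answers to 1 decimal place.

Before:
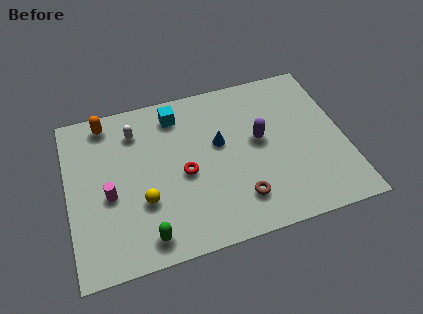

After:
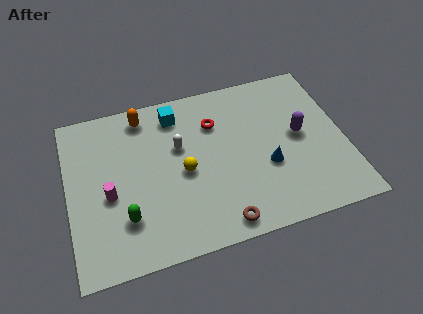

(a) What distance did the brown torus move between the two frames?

1.3

From (7.1, 1.8) to (6.2, 0.9), the brown torus covered √(0.9² + 0.9²) ≈ 1.3 units.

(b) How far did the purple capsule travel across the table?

1.7

The purple capsule was near (8.2, 4.5) before and (9.9, 4.3) after, so it travelled √(1.7² + 0.2²) ≈ 1.7 units.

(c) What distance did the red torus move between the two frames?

2.7

From (4.9, 3.7) to (6.4, 5.9), the red torus covered √(1.5² + 2.2²) ≈ 2.7 units.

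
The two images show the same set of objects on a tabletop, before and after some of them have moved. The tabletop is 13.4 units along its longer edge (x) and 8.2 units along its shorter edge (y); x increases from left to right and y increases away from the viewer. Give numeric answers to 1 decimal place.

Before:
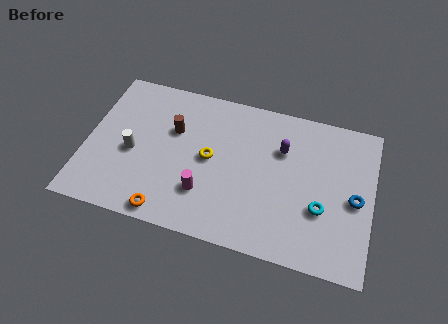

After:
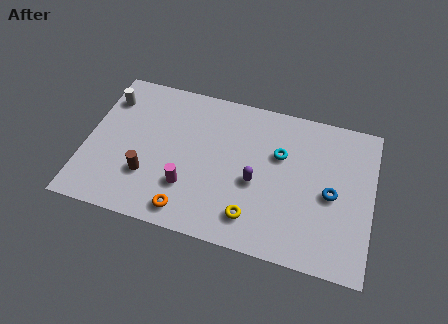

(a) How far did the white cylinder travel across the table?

3.0

From (2.2, 3.6) to (0.8, 6.3), the white cylinder covered √(1.4² + 2.7²) ≈ 3.0 units.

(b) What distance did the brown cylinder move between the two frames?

3.0

The brown cylinder was near (4.0, 5.3) before and (3.0, 2.5) after, so it travelled √(1.0² + 2.8²) ≈ 3.0 units.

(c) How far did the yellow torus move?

3.4

From (5.8, 4.2) to (8.0, 1.6), the yellow torus covered √(2.2² + 2.6²) ≈ 3.4 units.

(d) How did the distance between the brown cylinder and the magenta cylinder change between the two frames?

-1.5

They were about 3.4 units apart before and 1.9 after — 1.5 units closer together.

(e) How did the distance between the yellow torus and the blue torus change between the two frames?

-2.7

The distance was about 6.8 in the first image and 4.1 in the second, so they moved 2.7 units closer together.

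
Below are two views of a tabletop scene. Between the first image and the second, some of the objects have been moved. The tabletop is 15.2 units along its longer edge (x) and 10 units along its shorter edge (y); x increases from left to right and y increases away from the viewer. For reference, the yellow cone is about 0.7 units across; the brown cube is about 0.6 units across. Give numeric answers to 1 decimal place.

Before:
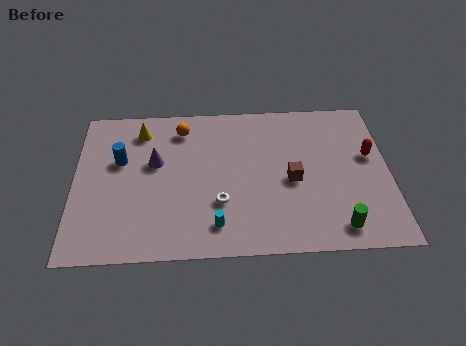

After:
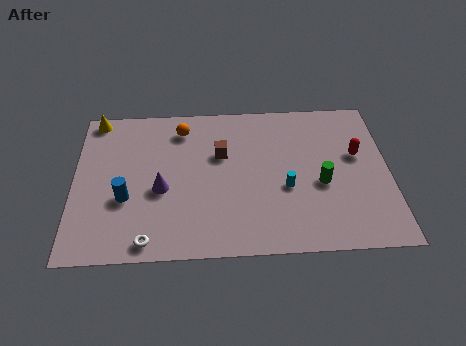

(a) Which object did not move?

the orange sphere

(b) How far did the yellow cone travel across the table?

2.4

The yellow cone moved from about (3.2, 8.2) to (1.0, 9.1), a distance of √(2.2² + 0.9²) ≈ 2.4.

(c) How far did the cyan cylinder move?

4.0

The cyan cylinder moved from about (6.8, 1.8) to (10.2, 4.0), a distance of √(3.4² + 2.2²) ≈ 4.0.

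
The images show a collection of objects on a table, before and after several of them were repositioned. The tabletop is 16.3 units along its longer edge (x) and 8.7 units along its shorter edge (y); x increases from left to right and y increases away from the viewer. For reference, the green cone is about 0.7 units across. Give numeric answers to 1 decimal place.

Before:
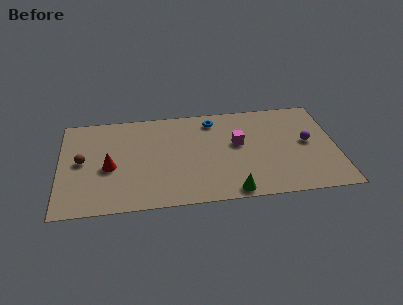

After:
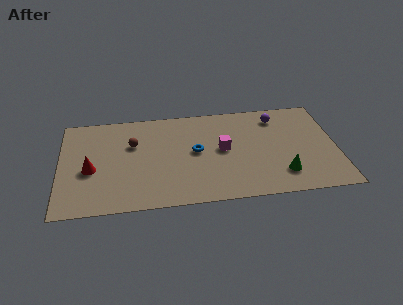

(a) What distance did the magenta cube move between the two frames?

1.0

From (10.5, 5.0) to (9.6, 4.6), the magenta cube covered √(0.9² + 0.4²) ≈ 1.0 units.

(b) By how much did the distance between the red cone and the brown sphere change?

+1.5

The distance was about 1.7 in the first image and 3.2 in the second, so they moved 1.5 units further apart.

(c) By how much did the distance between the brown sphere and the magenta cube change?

-3.8

Before: roughly 9.2 units apart; after: 5.4. That's 3.8 units closer together.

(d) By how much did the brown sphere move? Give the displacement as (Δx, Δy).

(3.0, 1.2)

The brown sphere was at about (1.3, 4.5) and moved to about (4.3, 5.7).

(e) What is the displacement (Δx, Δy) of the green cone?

(3.0, 1.2)

From the two frames, the green cone sits at roughly (10.0, 0.8) before and (13.0, 2.0) after.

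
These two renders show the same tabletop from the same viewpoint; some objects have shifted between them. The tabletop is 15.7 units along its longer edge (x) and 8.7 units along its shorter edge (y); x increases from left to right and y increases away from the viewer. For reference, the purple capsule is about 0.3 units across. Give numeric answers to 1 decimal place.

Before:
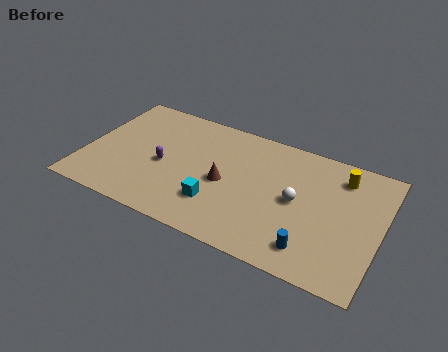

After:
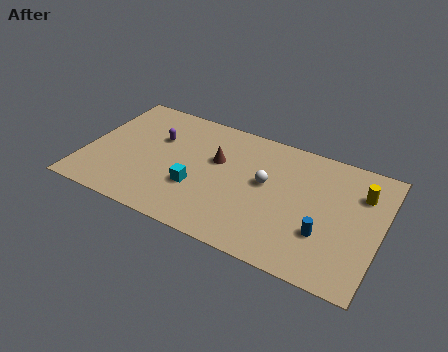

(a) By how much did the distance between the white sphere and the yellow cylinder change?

+1.8

They were about 3.3 units apart before and 5.1 after — 1.8 units further apart.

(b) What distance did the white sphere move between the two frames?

1.8

The white sphere was near (11.3, 4.4) before and (9.6, 4.9) after, so it travelled √(1.7² + 0.5²) ≈ 1.8 units.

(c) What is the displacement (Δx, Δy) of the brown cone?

(-0.6, 1.4)

The brown cone was at about (7.5, 4.0) and moved to about (6.9, 5.4).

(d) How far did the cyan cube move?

1.3

The cyan cube was near (7.3, 2.4) before and (6.1, 3.0) after, so it travelled √(1.2² + 0.6²) ≈ 1.3 units.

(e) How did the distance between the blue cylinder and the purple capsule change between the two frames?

+1.2

They were about 8.5 units apart before and 9.7 after — 1.2 units further apart.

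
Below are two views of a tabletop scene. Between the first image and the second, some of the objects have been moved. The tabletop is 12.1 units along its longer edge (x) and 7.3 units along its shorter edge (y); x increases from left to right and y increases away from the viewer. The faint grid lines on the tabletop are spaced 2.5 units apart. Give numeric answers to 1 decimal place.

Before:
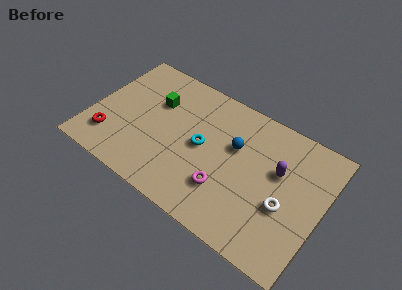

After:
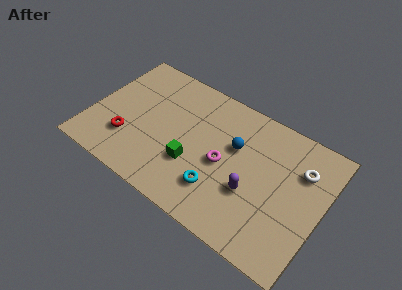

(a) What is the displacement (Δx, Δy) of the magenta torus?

(-0.3, 1.3)

The magenta torus was at about (7.3, 2.1) and moved to about (7.0, 3.4).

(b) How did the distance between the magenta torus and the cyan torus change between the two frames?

-0.7

They were about 2.2 units apart before and 1.5 after — 0.7 units closer together.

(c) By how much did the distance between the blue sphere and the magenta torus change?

-1.2

Before: roughly 2.5 units apart; after: 1.3. That's 1.2 units closer together.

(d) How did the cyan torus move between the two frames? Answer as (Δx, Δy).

(1.2, -1.8)

The cyan torus started near (5.8, 3.7) and ended near (7.0, 1.9).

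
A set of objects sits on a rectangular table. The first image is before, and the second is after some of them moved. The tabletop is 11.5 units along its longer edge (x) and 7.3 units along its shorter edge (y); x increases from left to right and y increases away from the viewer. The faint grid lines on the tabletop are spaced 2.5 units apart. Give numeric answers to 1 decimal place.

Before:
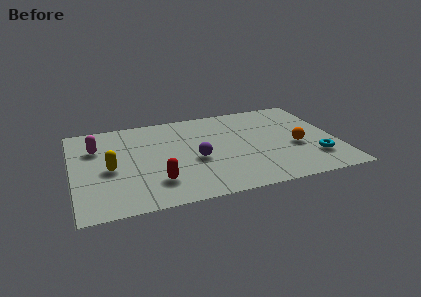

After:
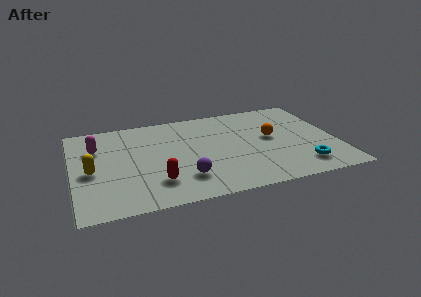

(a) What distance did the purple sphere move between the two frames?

1.4

The purple sphere was near (5.3, 3.1) before and (4.7, 1.8) after, so it travelled √(0.6² + 1.3²) ≈ 1.4 units.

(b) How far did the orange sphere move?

1.4

The orange sphere was near (9.7, 3.0) before and (8.7, 4.0) after, so it travelled √(1.0² + 1.0²) ≈ 1.4 units.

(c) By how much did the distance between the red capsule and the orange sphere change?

-0.7

They were about 6.3 units apart before and 5.6 after — 0.7 units closer together.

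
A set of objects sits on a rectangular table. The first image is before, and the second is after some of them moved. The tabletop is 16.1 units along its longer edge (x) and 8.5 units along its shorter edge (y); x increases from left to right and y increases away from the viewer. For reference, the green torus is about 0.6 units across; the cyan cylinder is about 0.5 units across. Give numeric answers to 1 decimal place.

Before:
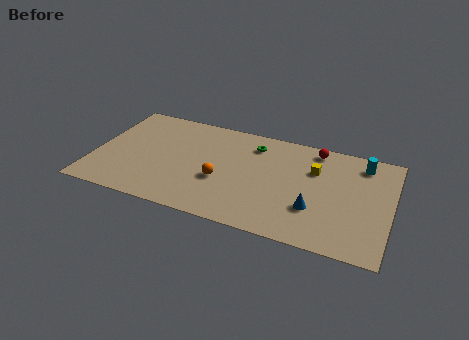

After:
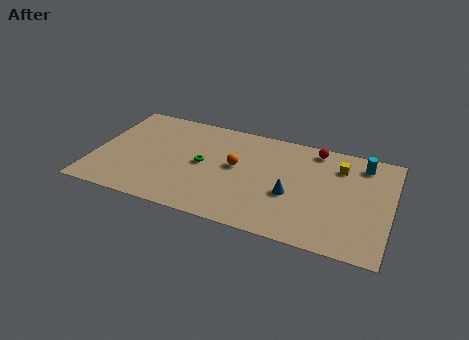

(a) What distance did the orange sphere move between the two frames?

1.6

The orange sphere moved from about (7.0, 3.3) to (7.7, 4.7), a distance of √(0.7² + 1.4²) ≈ 1.6.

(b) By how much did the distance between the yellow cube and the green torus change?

+4.1

They were about 3.5 units apart before and 7.6 after — 4.1 units further apart.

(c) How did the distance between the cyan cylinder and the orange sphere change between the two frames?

-1.2

The distance was about 8.3 in the first image and 7.1 in the second, so they moved 1.2 units closer together.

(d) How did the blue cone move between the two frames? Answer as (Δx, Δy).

(-1.3, 0.7)

The blue cone started near (12.1, 2.7) and ended near (10.8, 3.4).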